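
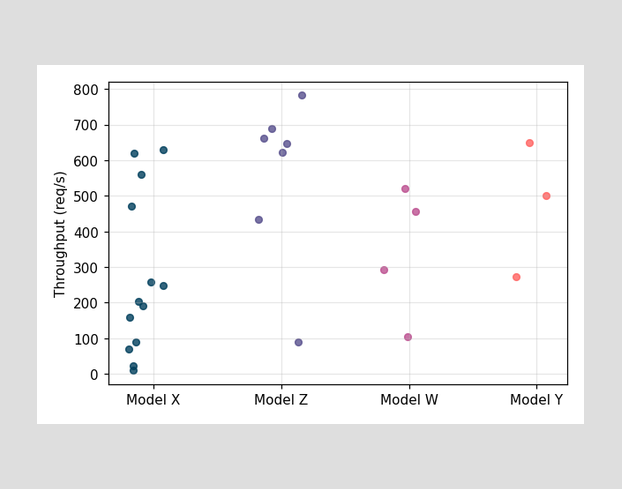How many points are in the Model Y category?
3

Counting the markers in the Model Y column gives 3.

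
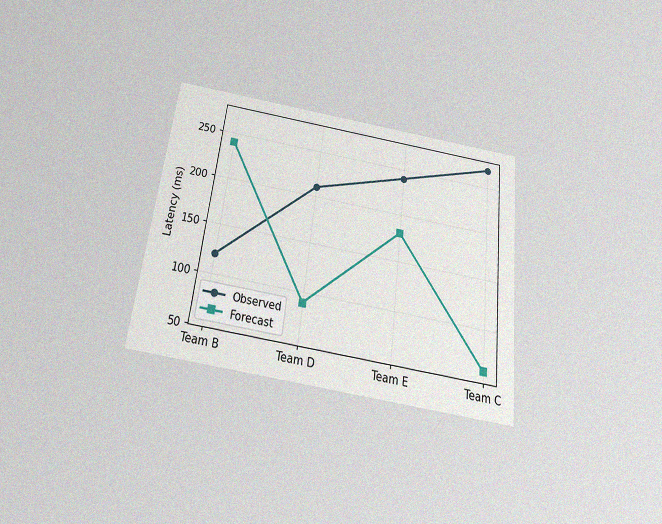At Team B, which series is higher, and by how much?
The chart is tilted about 7° clockwise and viewed slightly from below, with some photo noise. At Team B, Forecast sits above the other line by 120ms.

Forecast, by 120ms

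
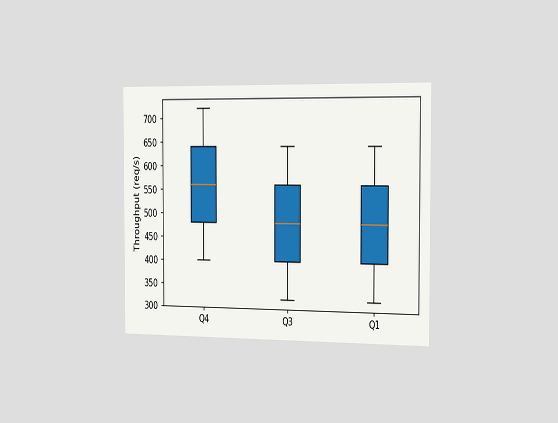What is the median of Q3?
The chart is viewed slightly from the right. The median line in the Q3 box sits at 480req/s.

480req/s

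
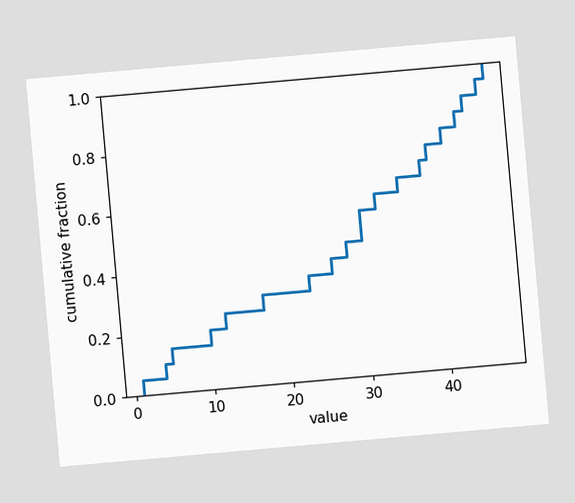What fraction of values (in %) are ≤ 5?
15%

The chart is tilted about 5° counter-clockwise. At x=5 the ECDF step is at 15%.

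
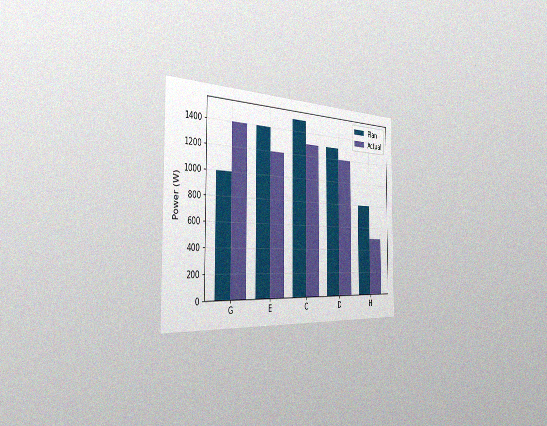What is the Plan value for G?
The chart is viewed slightly from the left, with some photo noise. The Plan bar at G reaches 1000W on the y-axis.

1000W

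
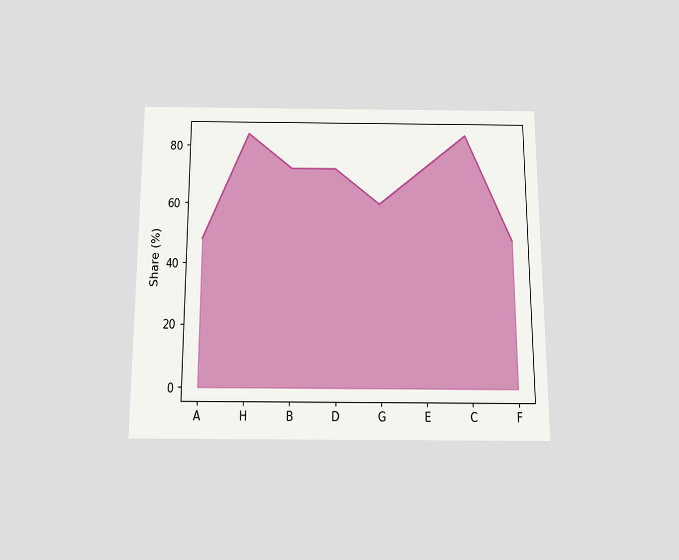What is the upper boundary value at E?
The chart is viewed slightly from below. At E the upper boundary is at 72%.

72%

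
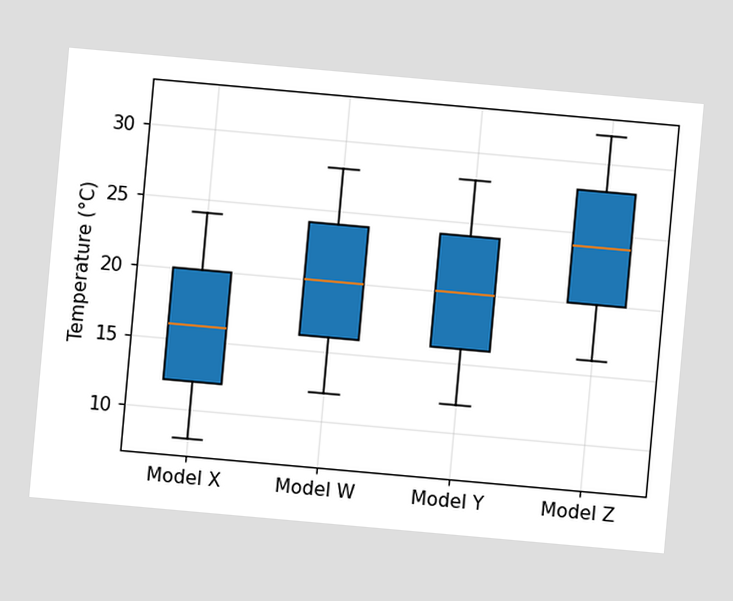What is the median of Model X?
The chart is tilted about 5° clockwise. The median line in the Model X box sits at 16°C.

16°C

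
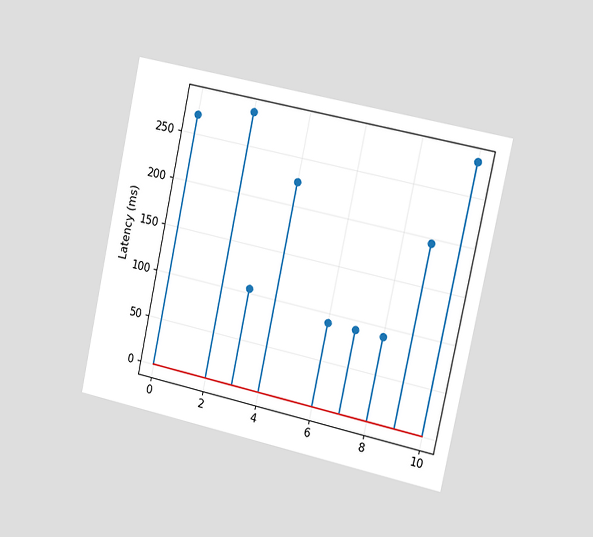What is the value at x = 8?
The chart is tilted about 12° clockwise and viewed slightly from the right. The stem at x=8 reaches 90ms.

90ms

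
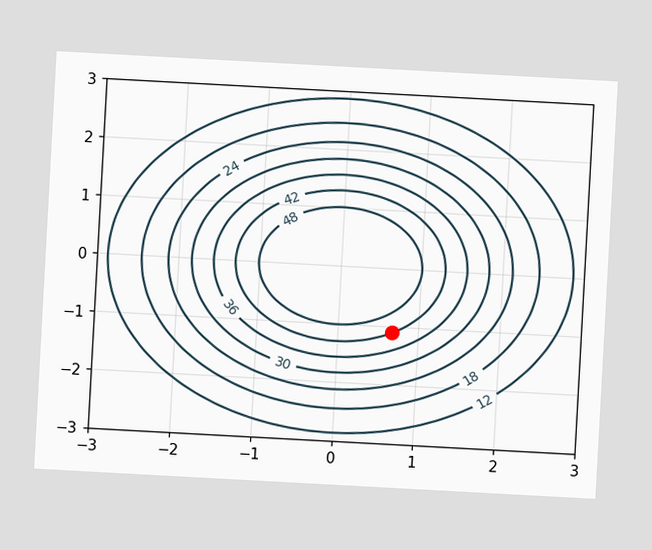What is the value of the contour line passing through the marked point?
The chart is tilted about 3° clockwise. The marked point sits on the contour labelled 42.

42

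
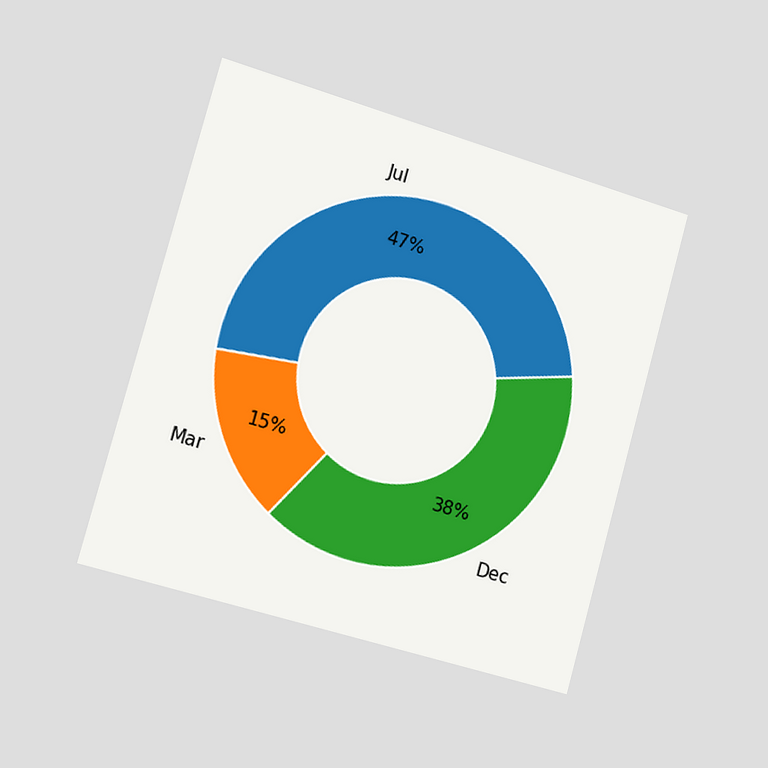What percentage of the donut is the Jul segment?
The chart is tilted about 16° clockwise and viewed slightly from the left. The Jul segment takes up 47% of the ring.

47%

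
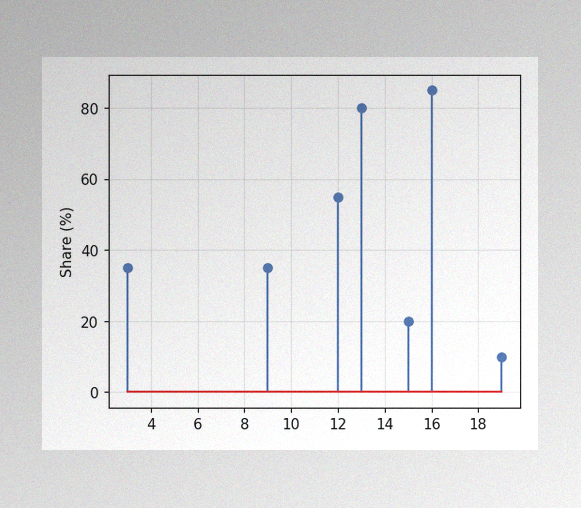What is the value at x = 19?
10%

The image has some photo noise and uneven lighting. The stem at x=19 reaches 10%.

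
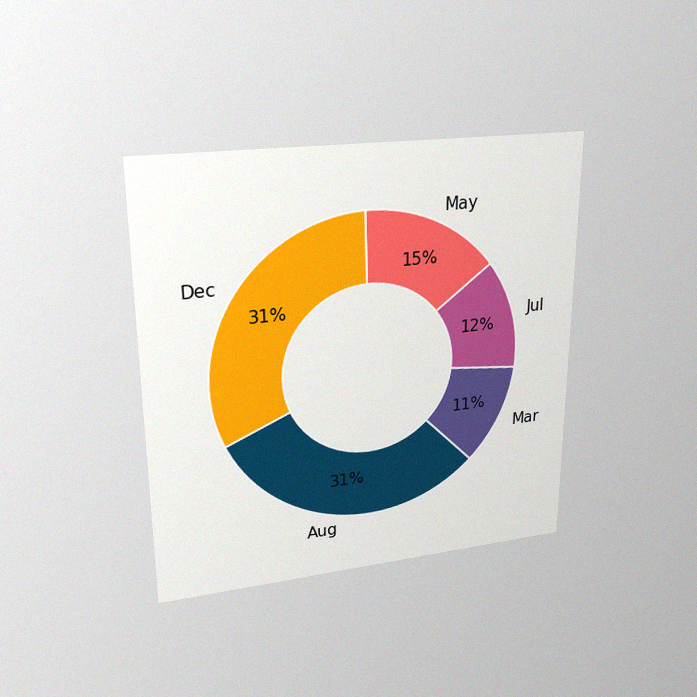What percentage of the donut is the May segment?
15%

The chart is viewed slightly from above, with some photo noise. The May segment takes up 15% of the ring.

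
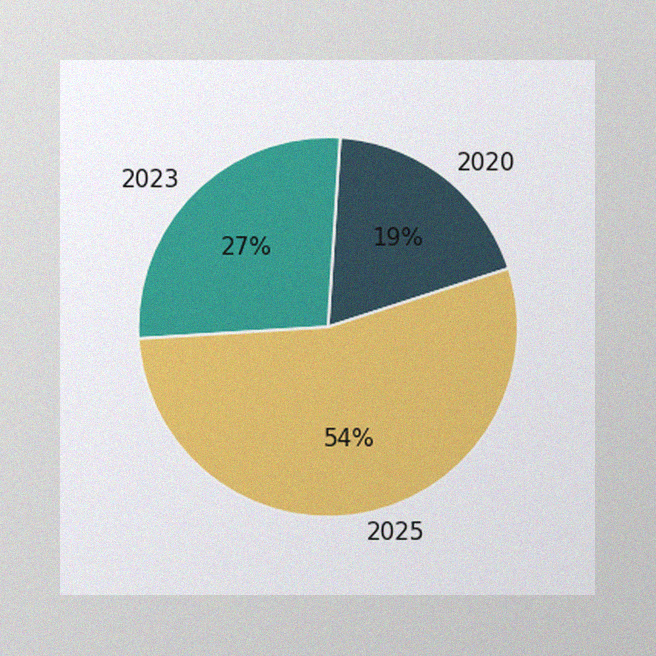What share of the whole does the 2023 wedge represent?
The image has some photo noise and uneven lighting. The 2023 slice takes up 27% of the pie.

27%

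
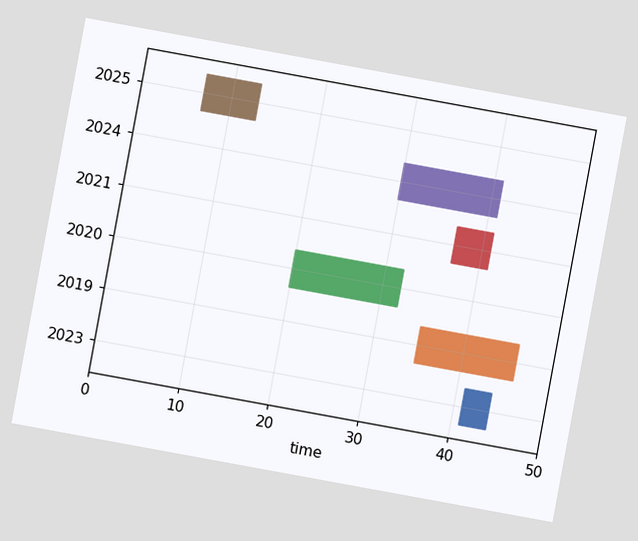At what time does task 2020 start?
The chart is tilted about 10° clockwise. The 2020 bar begins at t=20.

20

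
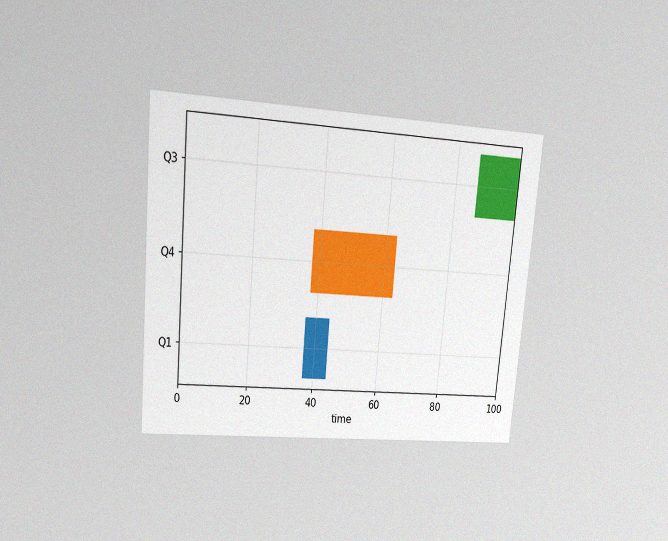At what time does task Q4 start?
38

The chart is tilted about 5° clockwise and viewed at a slight angle, with some photo noise. The Q4 bar begins at t=38.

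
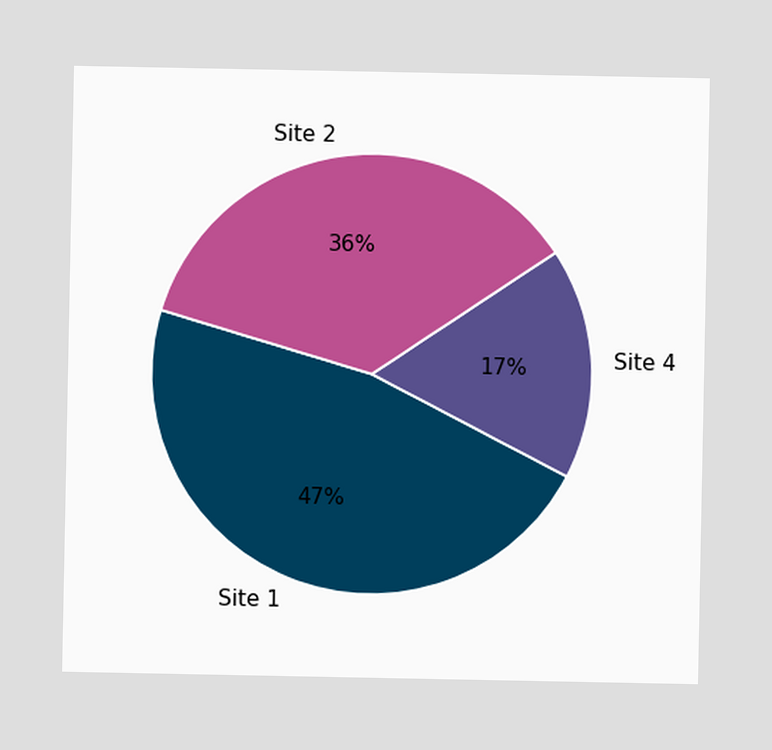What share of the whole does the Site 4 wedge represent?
17%

The Site 4 slice takes up 17% of the pie.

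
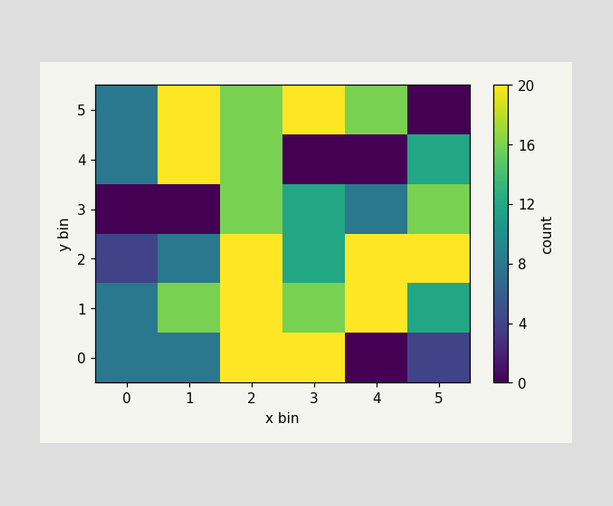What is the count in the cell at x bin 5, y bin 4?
Matching the cell (5, 4) against the colorbar gives 12.

12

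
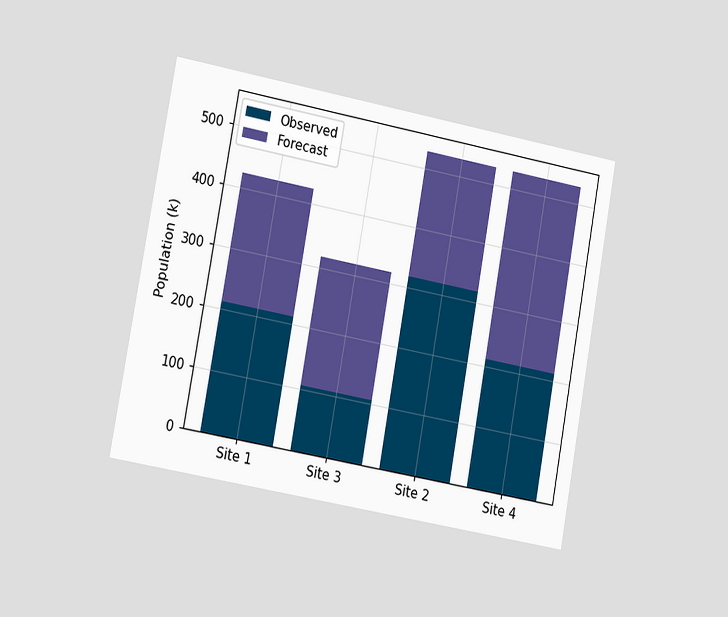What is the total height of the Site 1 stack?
The chart is tilted about 10° clockwise and viewed slightly from the left. The Site 1 stack's top reaches 424k on the y-axis.

424k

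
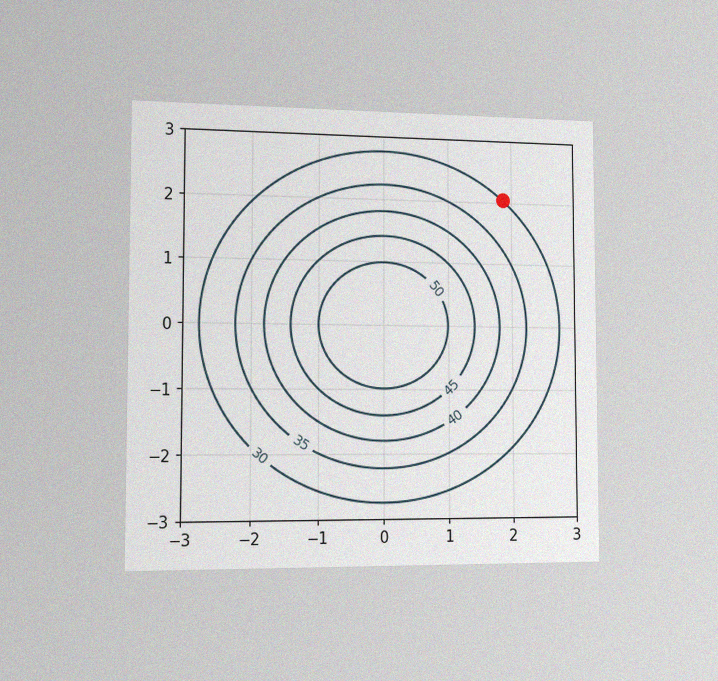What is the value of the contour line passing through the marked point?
30

The chart is viewed slightly from the left, with some photo noise. The marked point sits on the contour labelled 30.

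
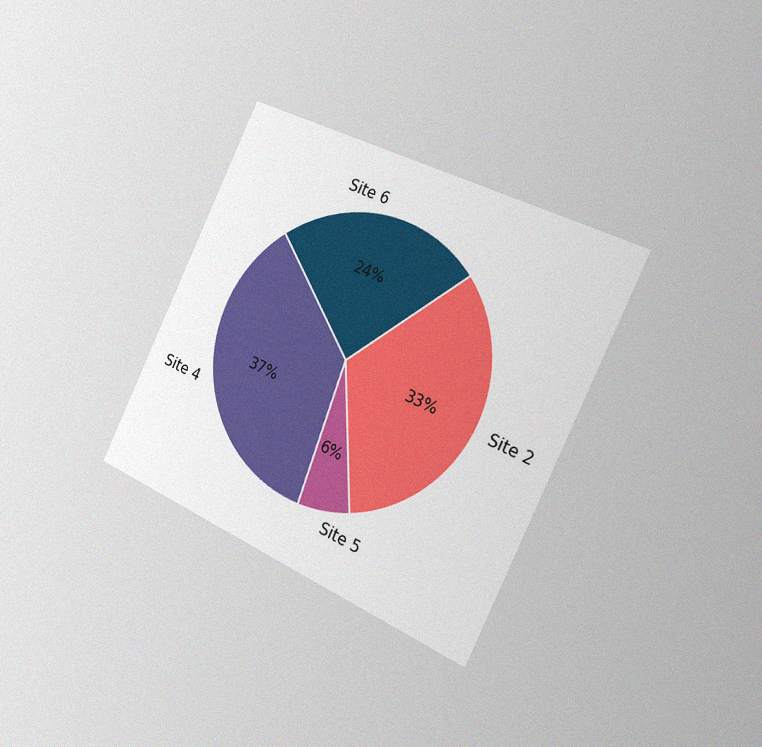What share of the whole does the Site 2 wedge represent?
The chart is tilted about 26° clockwise and viewed slightly from the right, with some photo noise. The Site 2 slice takes up 33% of the pie.

33%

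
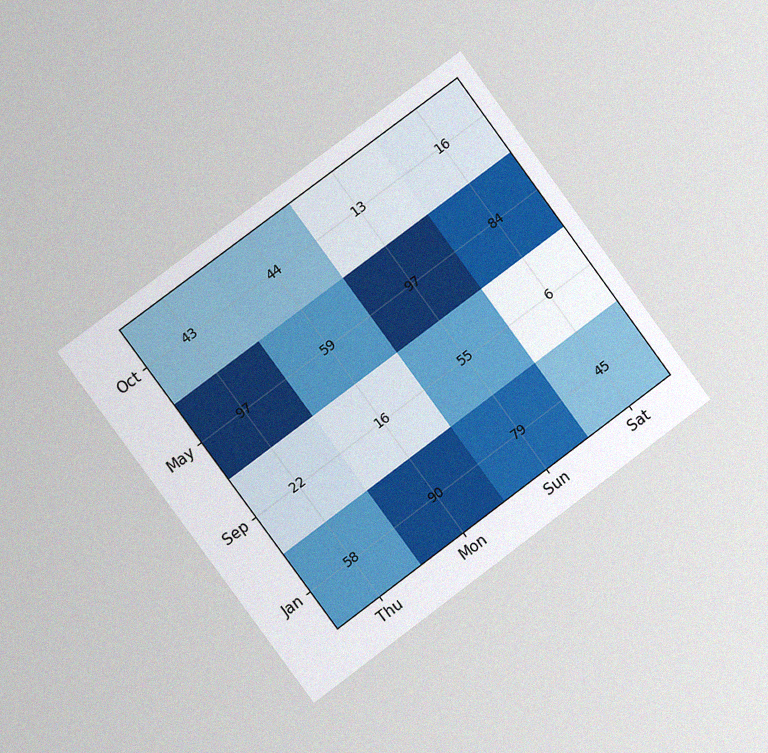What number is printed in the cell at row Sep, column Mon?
The chart is tilted about 37° counter-clockwise and viewed slightly from the left, with some photo noise. The (Sep, Mon) cell reads 16.

16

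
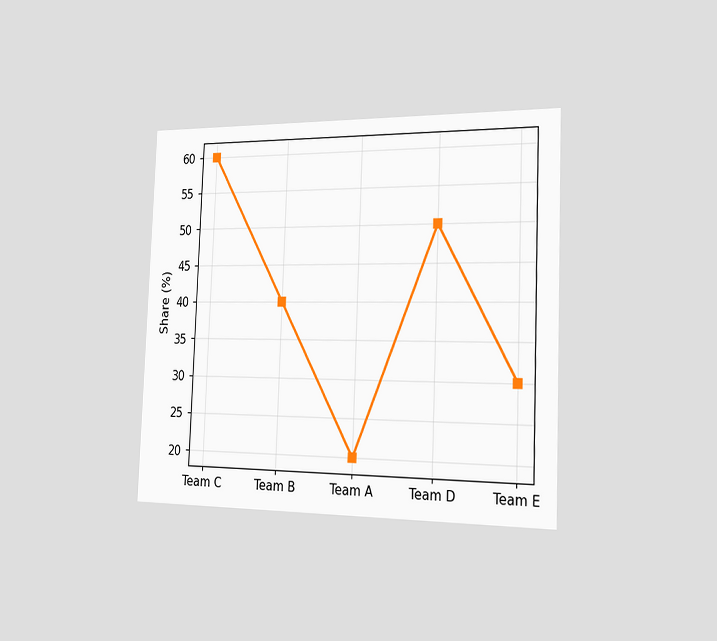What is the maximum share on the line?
60%

The chart is tilted about 2° clockwise and viewed slightly from the right. The highest point is at Team C, and reading across to the y-axis gives 60%.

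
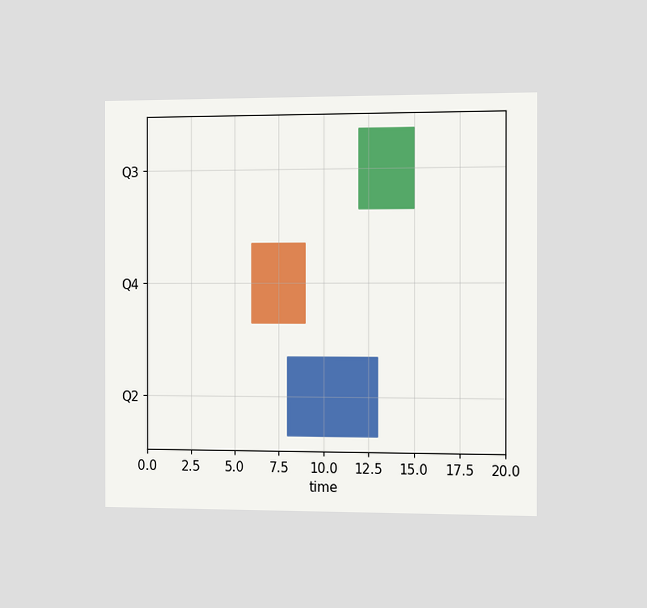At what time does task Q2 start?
8

The chart is viewed slightly from the right. The Q2 bar begins at t=8.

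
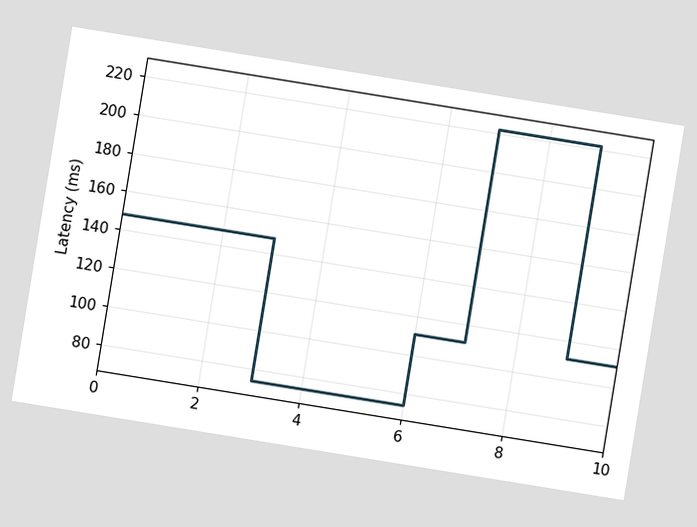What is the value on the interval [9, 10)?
111ms

The chart is tilted about 9° clockwise. On [9, 10) the step sits at 111ms.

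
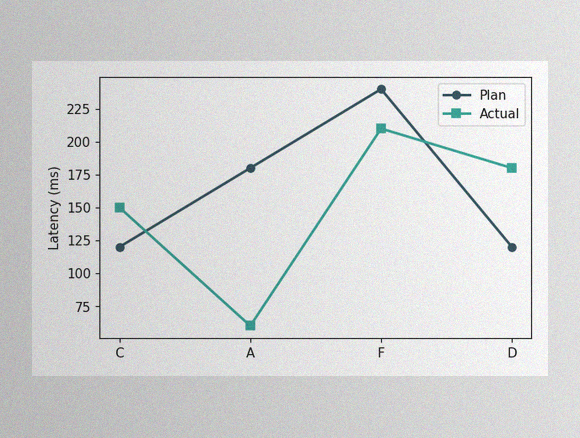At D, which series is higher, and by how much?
The image has some photo noise and uneven lighting. At D, Actual sits above the other line by 60ms.

Actual, by 60ms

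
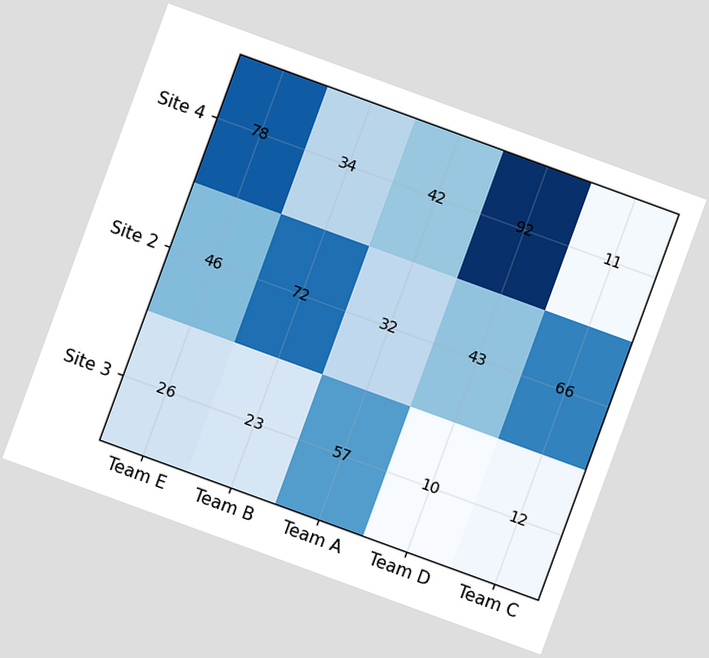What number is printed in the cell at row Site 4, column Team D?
92

The chart is tilted about 20° clockwise. The (Site 4, Team D) cell reads 92.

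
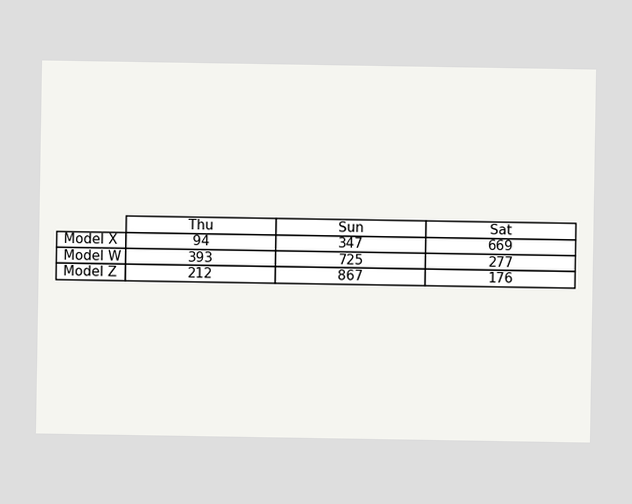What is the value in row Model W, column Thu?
393

The (Model W, Thu) cell reads 393.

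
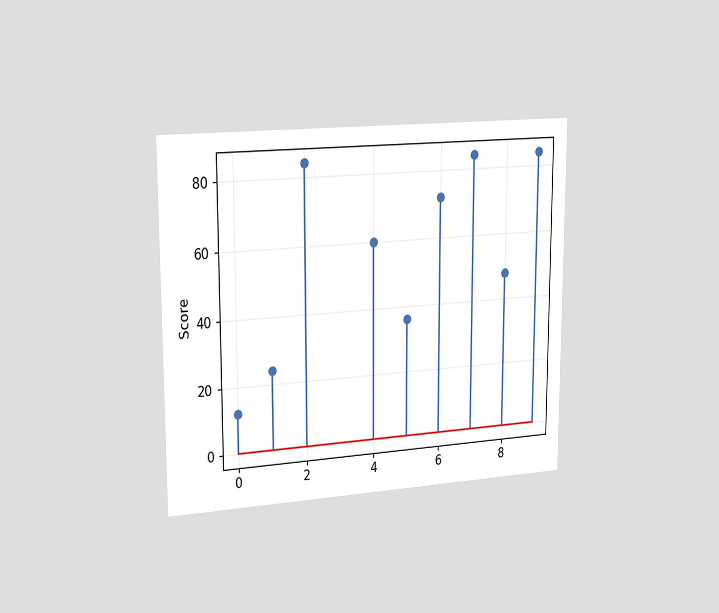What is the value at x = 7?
The chart is viewed slightly from the left. The stem at x=7 reaches 84.

84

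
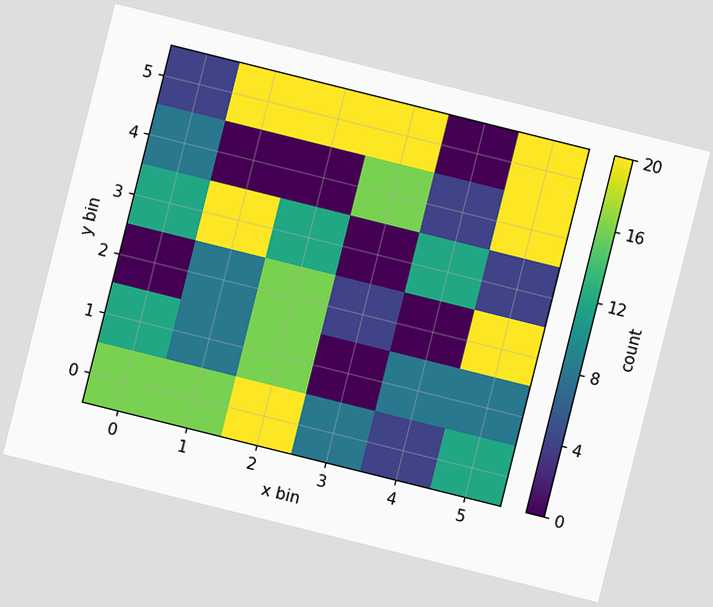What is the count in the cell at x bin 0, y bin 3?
12

The chart is tilted about 14° clockwise. Matching the cell (0, 3) against the colorbar gives 12.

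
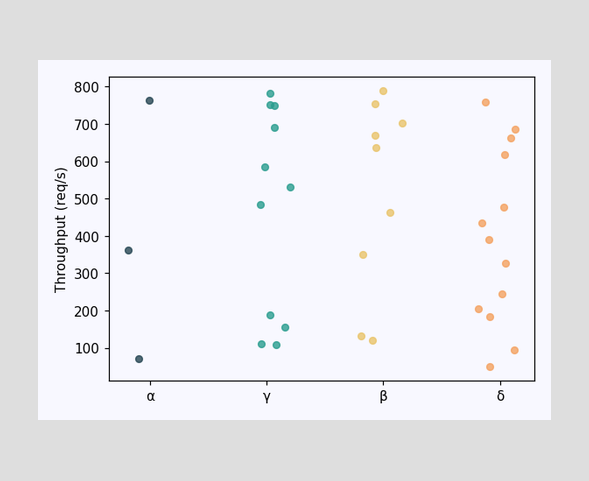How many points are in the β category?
9

Counting the markers in the β column gives 9.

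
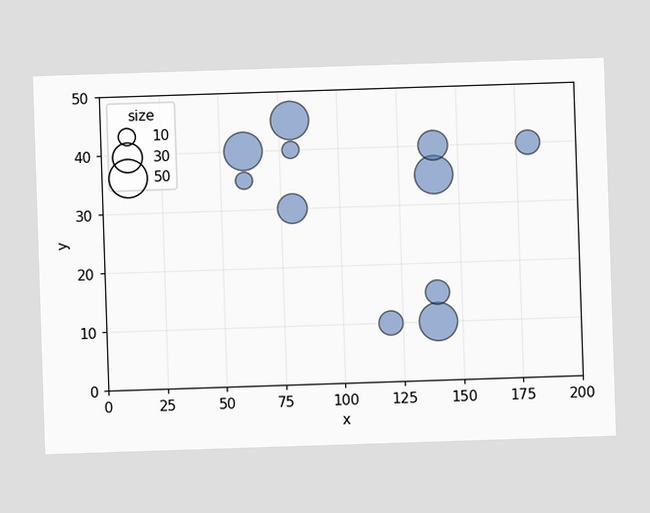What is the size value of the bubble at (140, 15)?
20

Matching the bubble at (140, 15) against the size legend gives 20.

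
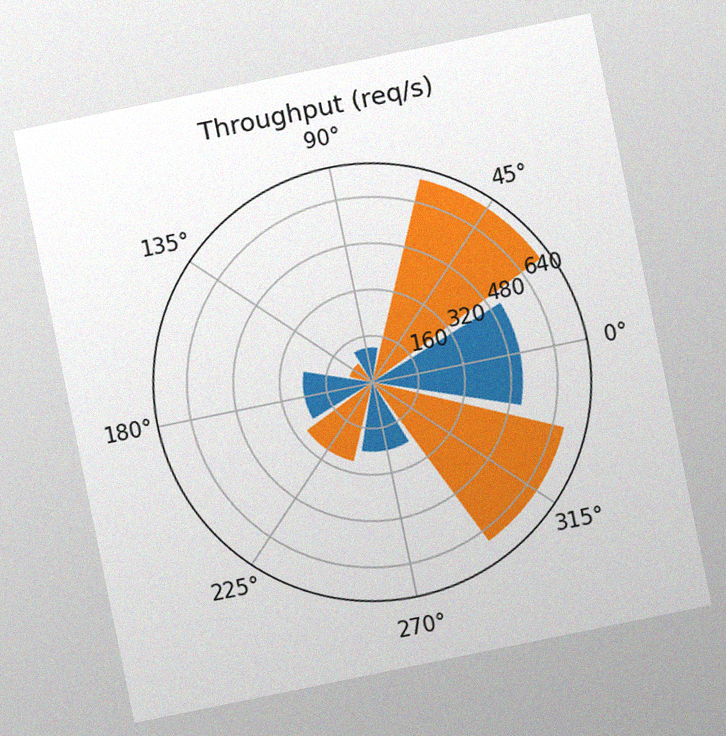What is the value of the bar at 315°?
680req/s

The chart is tilted about 12° counter-clockwise, with some photo noise. The bar at 315° reaches 680req/s on the radial axis.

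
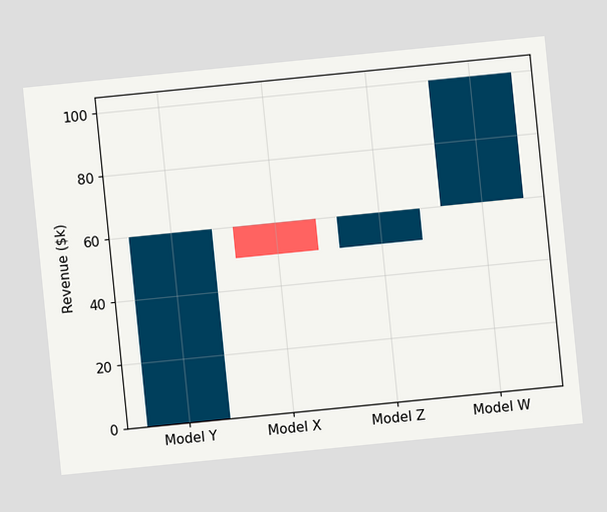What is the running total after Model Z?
$60k

The chart is tilted about 6° counter-clockwise. After Model Z the running total reaches $60k.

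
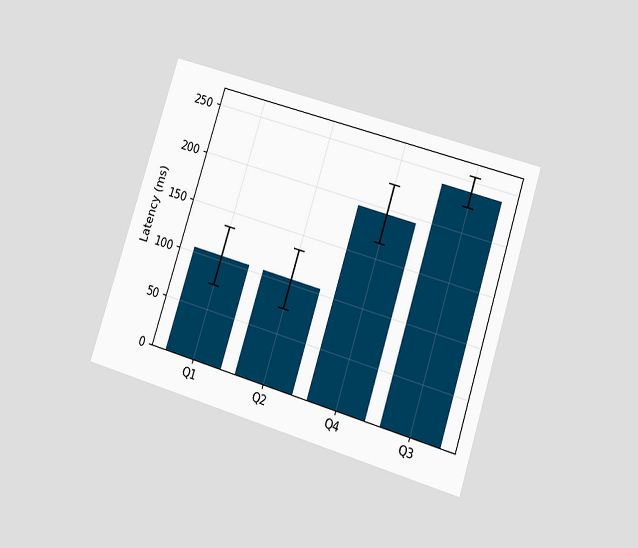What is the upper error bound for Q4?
225ms

The chart is tilted about 18° clockwise and viewed at a slight angle. The Q4 bar's upper whisker reaches 225ms.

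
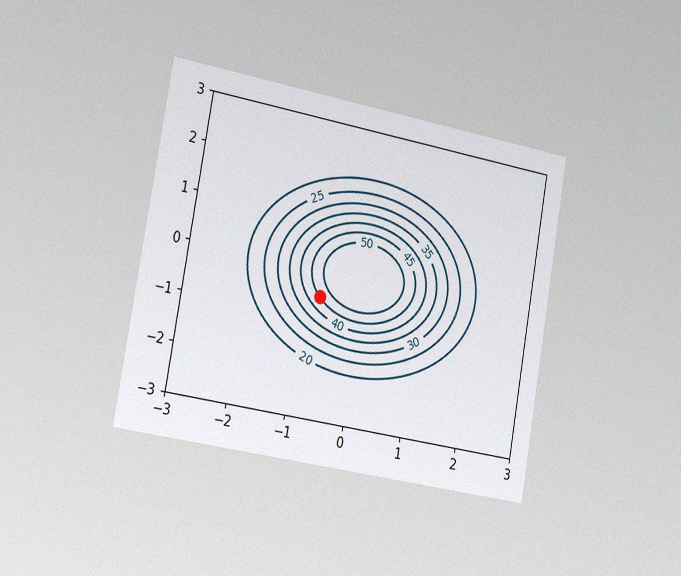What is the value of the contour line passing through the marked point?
45

The chart is tilted about 10° clockwise and viewed slightly from the left, with some photo noise. The marked point sits on the contour labelled 45.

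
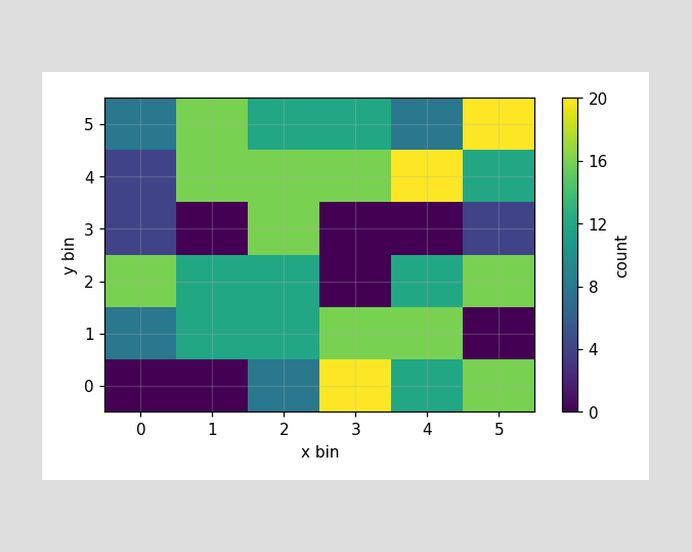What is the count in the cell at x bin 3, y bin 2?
0

Matching the cell (3, 2) against the colorbar gives 0.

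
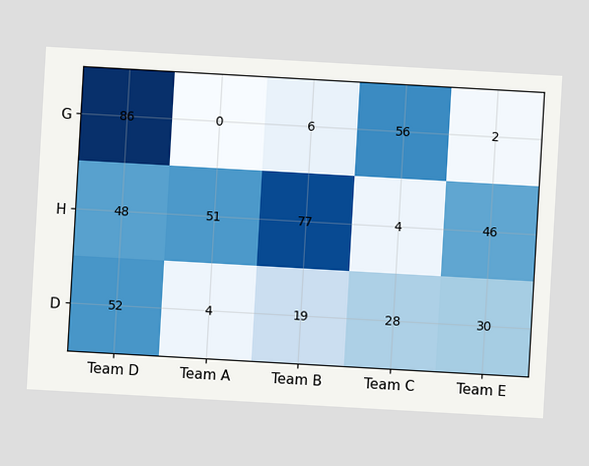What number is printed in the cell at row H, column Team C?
The chart is tilted about 3° clockwise. The (H, Team C) cell reads 4.

4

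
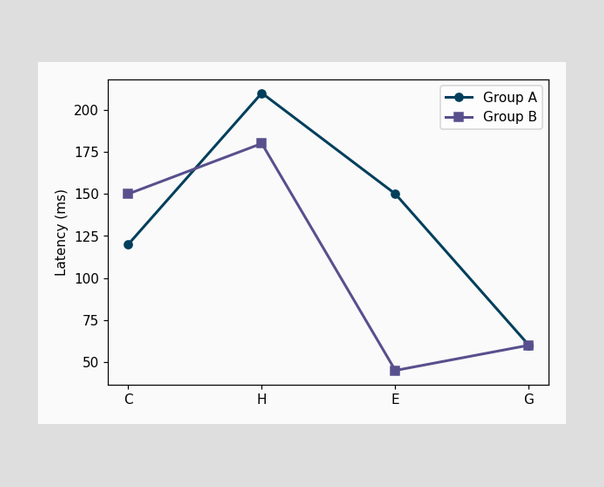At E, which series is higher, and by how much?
At E, Group A sits above the other line by 105ms.

Group A, by 105ms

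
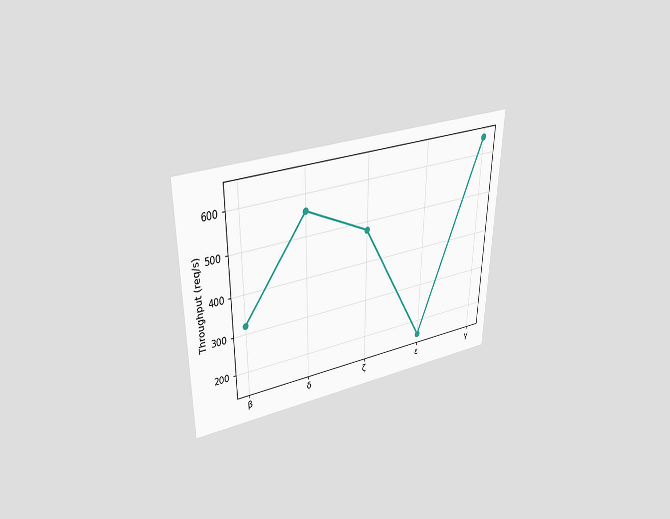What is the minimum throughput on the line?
The chart is viewed slightly from above. The lowest point is at ε, and reading across to the y-axis gives 160req/s.

160req/s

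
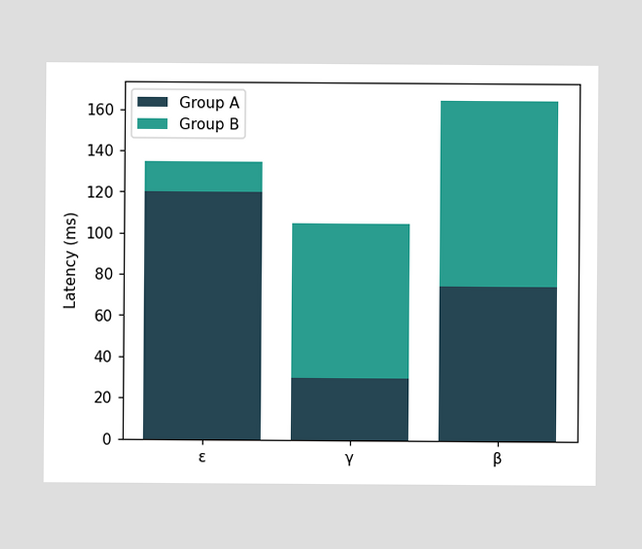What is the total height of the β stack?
165ms

The β stack's top reaches 165ms on the y-axis.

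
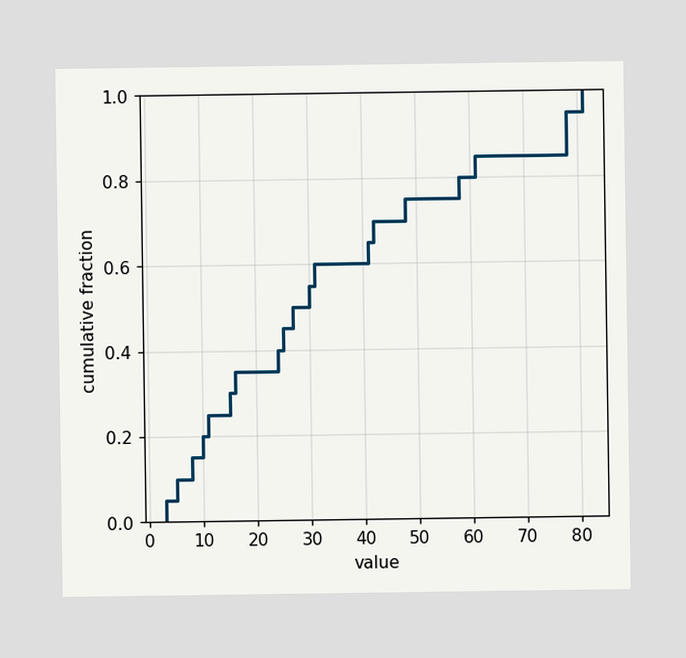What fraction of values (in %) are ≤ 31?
60%

At x=31 the ECDF step is at 60%.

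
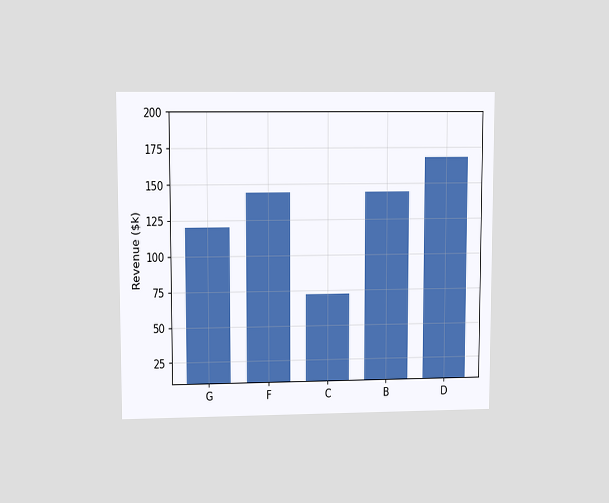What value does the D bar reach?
The chart is viewed at a slight angle. Reading along the chart's y-axis, the D bar reaches $168k.

$168k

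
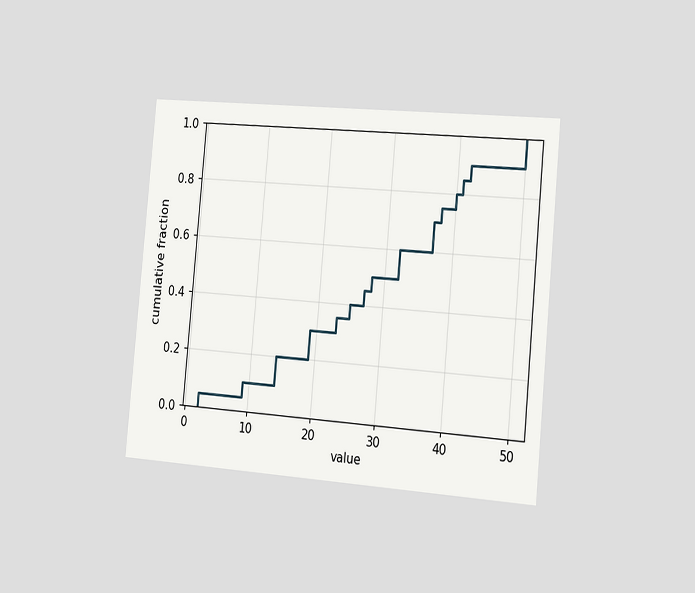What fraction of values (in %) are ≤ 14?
The chart is tilted about 5° clockwise and viewed slightly from the right. At x=14 the ECDF step is at 20%.

20%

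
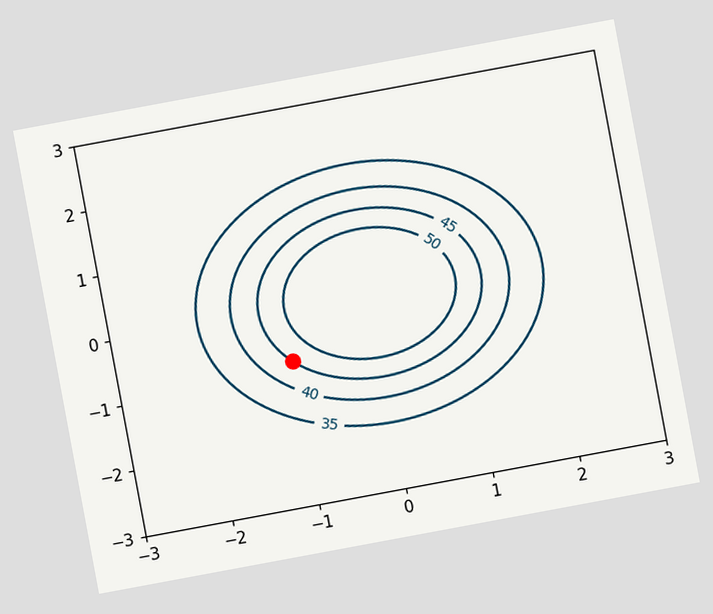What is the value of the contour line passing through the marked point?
The chart is tilted about 11° counter-clockwise. The marked point sits on the contour labelled 45.

45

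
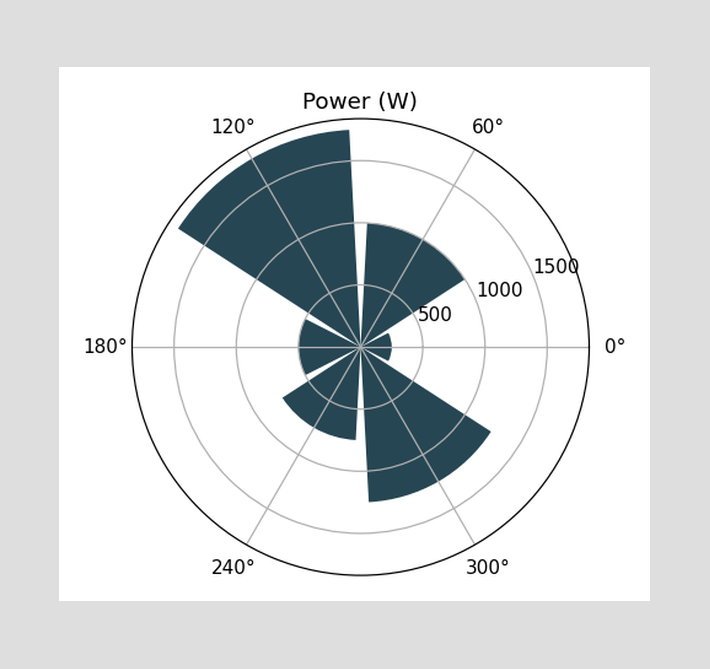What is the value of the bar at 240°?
The bar at 240° reaches 750W on the radial axis.

750W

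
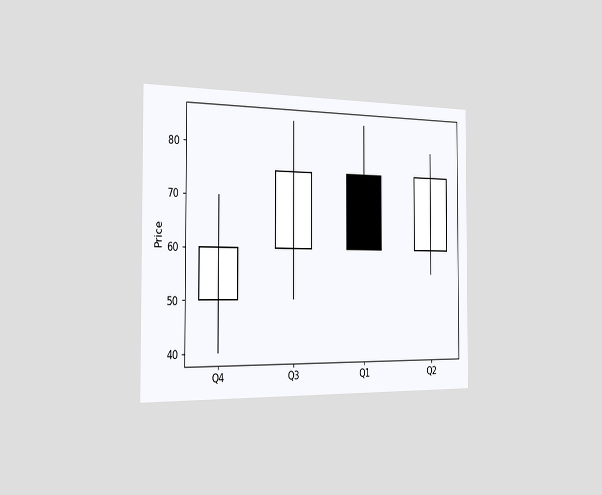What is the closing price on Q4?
60

The chart is viewed slightly from the left. The Q4 candle closes at 60.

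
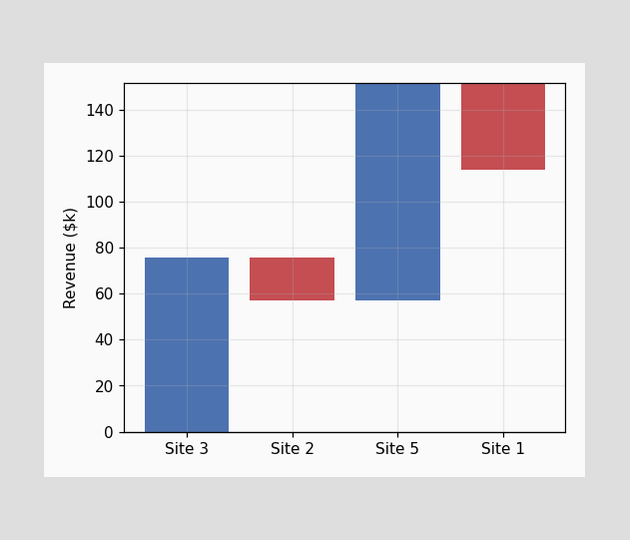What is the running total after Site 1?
After Site 1 the running total reaches $114k.

$114k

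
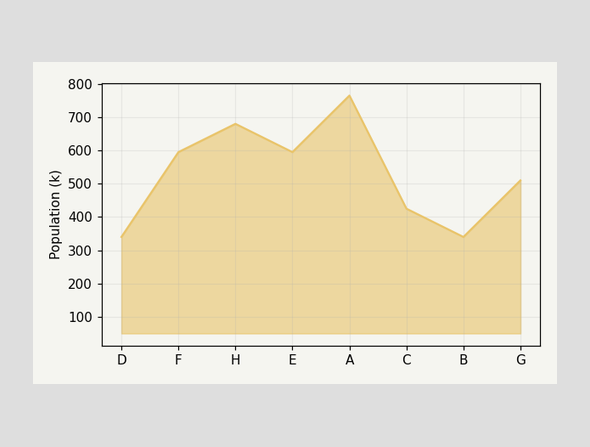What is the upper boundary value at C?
425k

At C the upper boundary is at 425k.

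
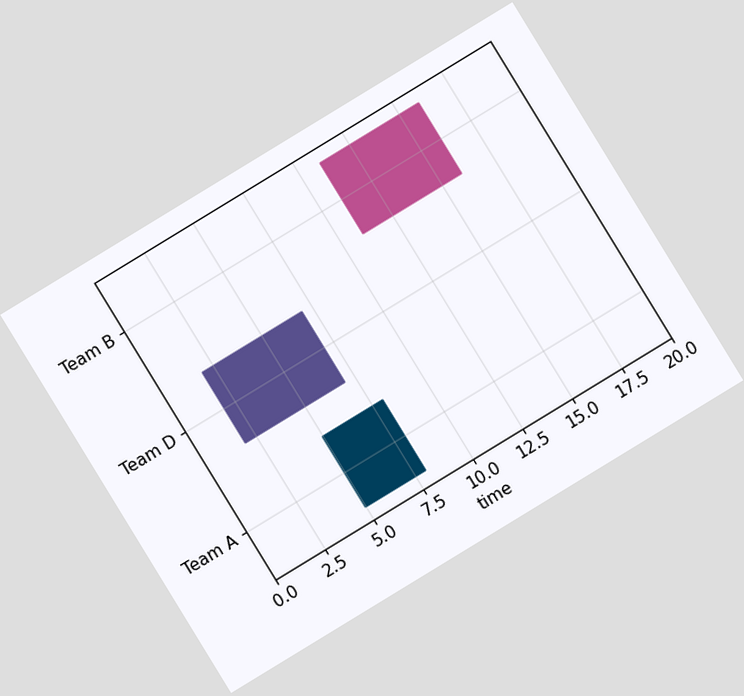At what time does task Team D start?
The chart is tilted about 31° counter-clockwise. The Team D bar begins at t=2.

2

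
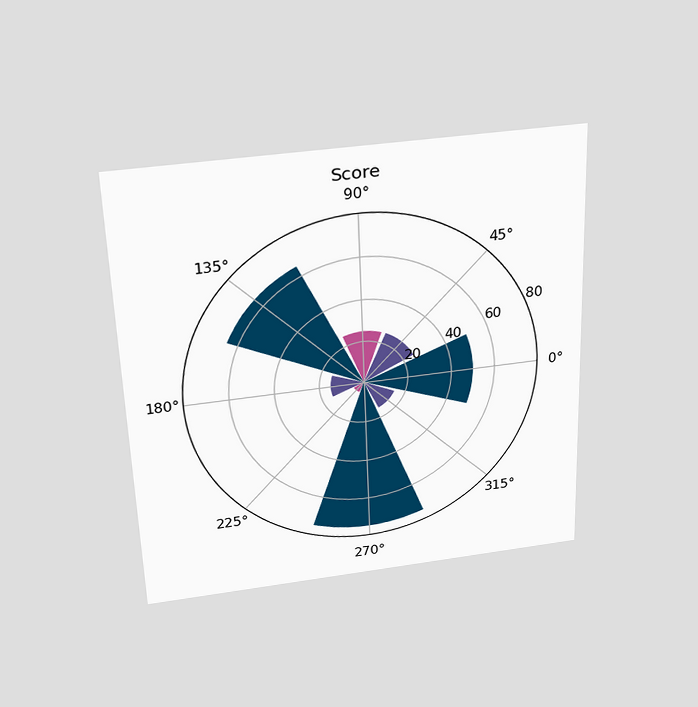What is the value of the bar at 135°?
The chart is viewed slightly from above. The bar at 135° reaches 65 on the radial axis.

65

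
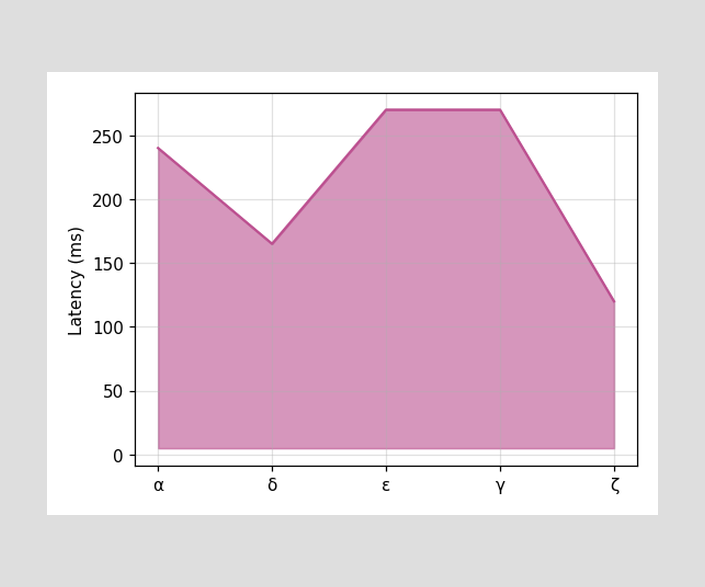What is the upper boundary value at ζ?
At ζ the upper boundary is at 120ms.

120ms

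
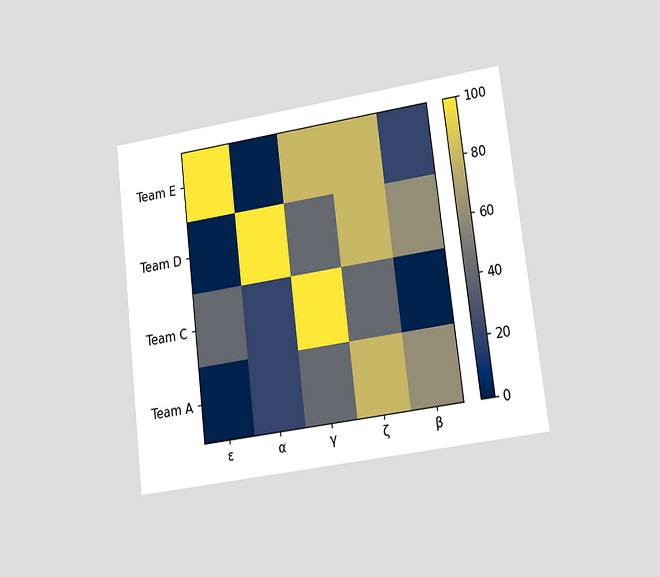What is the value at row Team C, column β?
0

The chart is tilted about 7° counter-clockwise and viewed at a slight angle. Matching cell (Team C, β) against the colorbar gives 0.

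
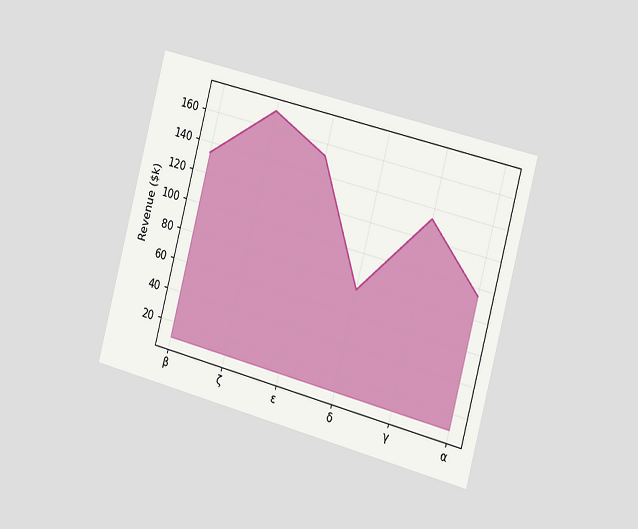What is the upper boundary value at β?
$133k

The chart is tilted about 15° clockwise and viewed slightly from the right. At β the upper boundary is at $133k.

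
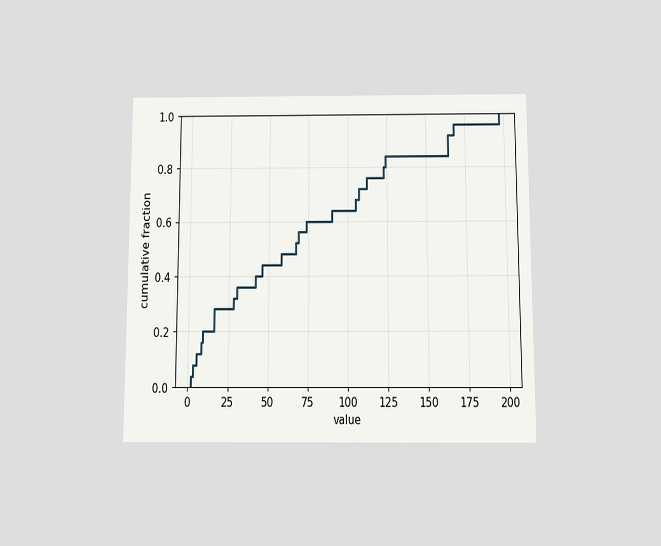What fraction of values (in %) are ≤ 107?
The chart is viewed slightly from below. At x=107 the ECDF step is at 72%.

72%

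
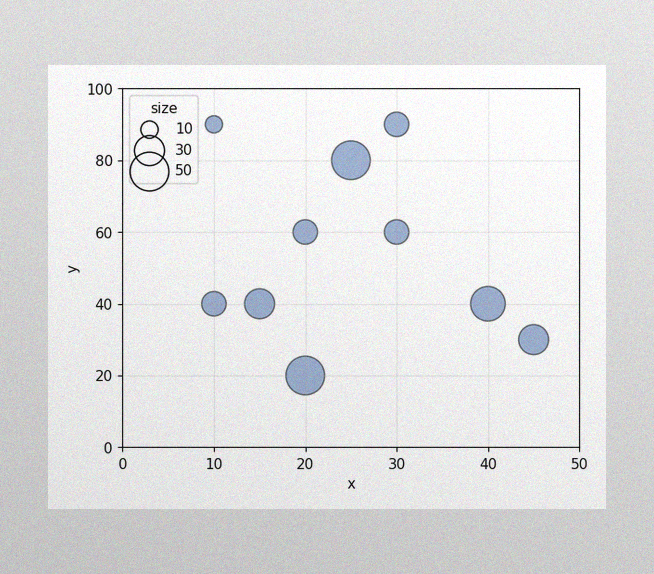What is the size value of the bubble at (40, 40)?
The image has some photo noise and uneven lighting. Matching the bubble at (40, 40) against the size legend gives 40.

40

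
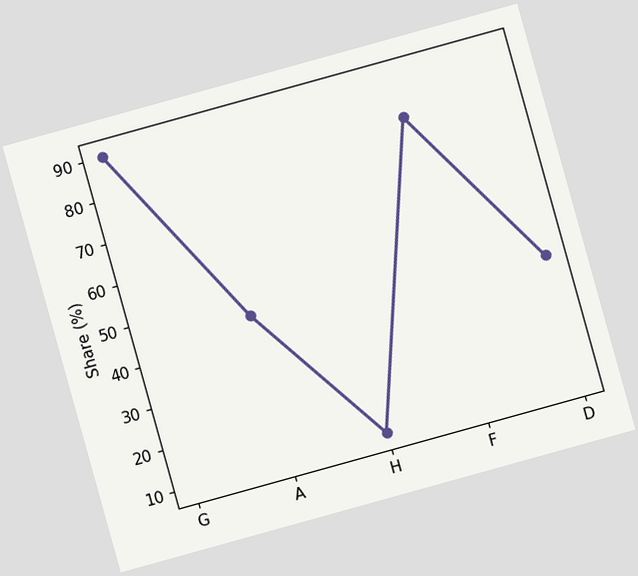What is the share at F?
The chart is tilted about 16° counter-clockwise. At F, the line is at 80%.

80%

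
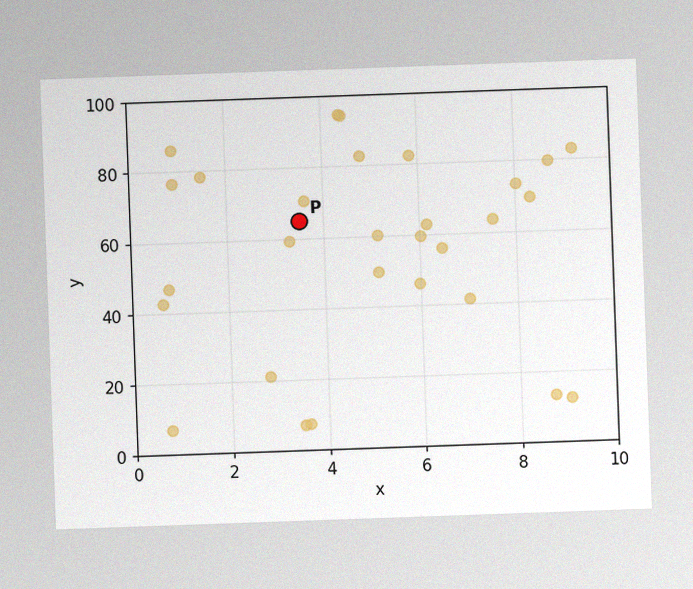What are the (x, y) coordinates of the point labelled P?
(3.5, 65)

The chart is tilted about 2° counter-clockwise, with some photo noise. Following the gridlines from P to each axis, P sits at (3.5, 65).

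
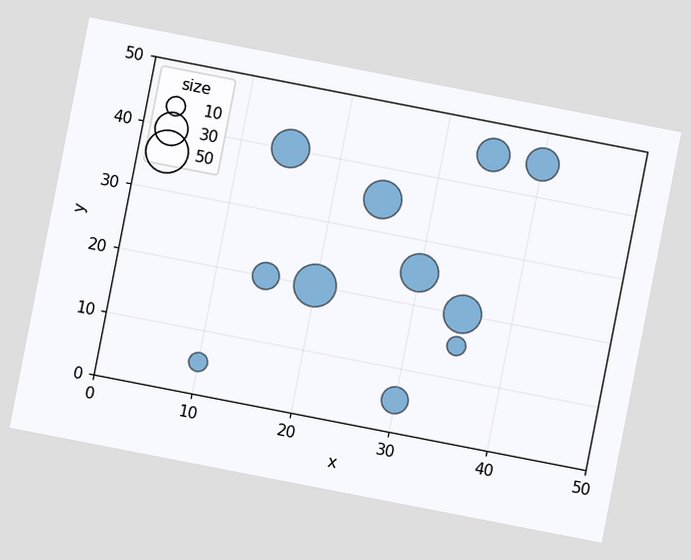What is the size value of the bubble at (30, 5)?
The chart is tilted about 11° clockwise. Matching the bubble at (30, 5) against the size legend gives 20.

20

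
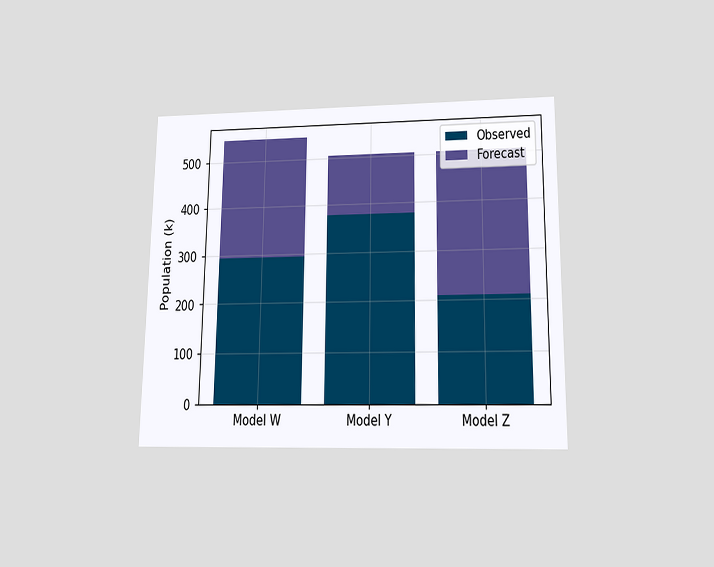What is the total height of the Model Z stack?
504k

The chart is viewed slightly from below. The Model Z stack's top reaches 504k on the y-axis.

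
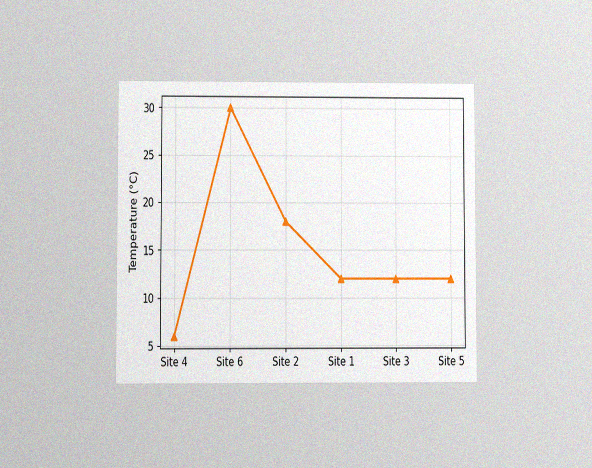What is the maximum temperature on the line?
The chart is viewed at a slight angle, with some photo noise. The highest point is at Site 6, and reading across to the y-axis gives 30°C.

30°C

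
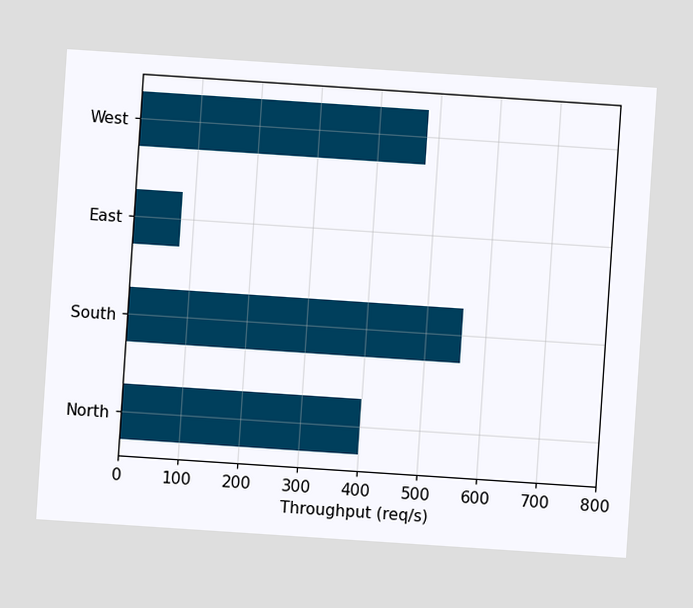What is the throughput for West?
480req/s

The chart is tilted about 4° clockwise. Reading along the chart's x-axis, the West bar reaches 480req/s.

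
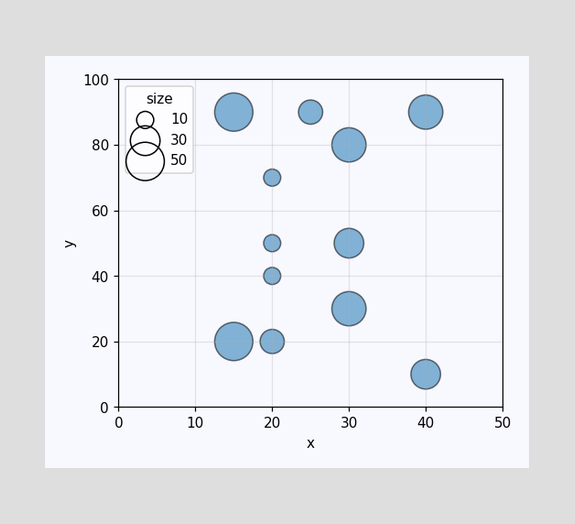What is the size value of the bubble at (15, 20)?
50

Matching the bubble at (15, 20) against the size legend gives 50.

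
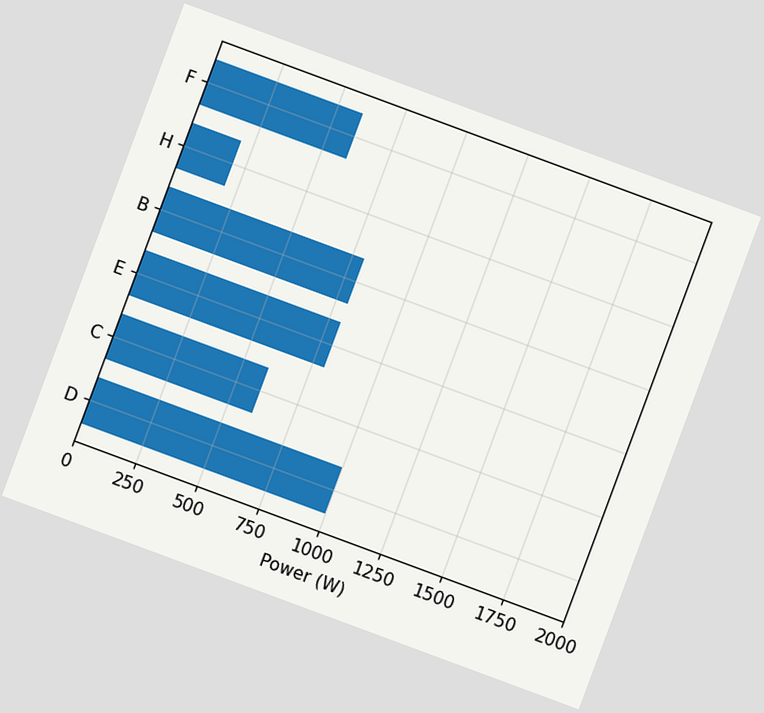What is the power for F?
600W

The chart is tilted about 20° clockwise. Reading along the chart's x-axis, the F bar reaches 600W.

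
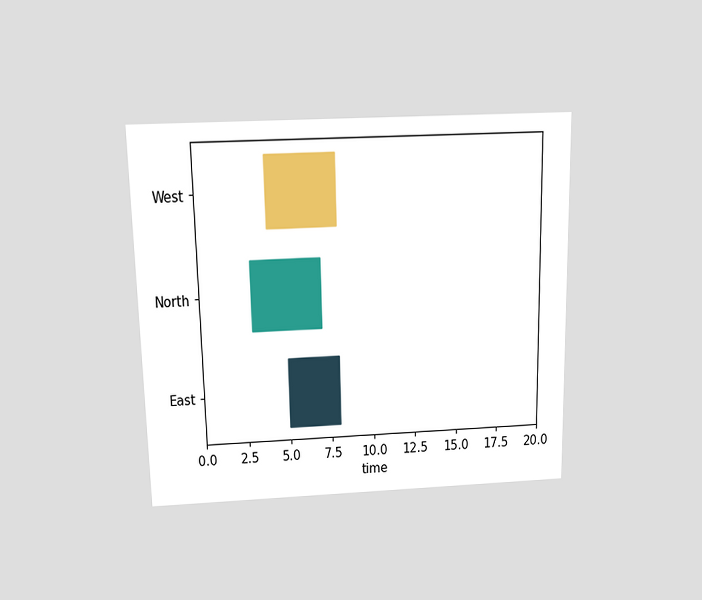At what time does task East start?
The chart is viewed slightly from above. The East bar begins at t=5.

5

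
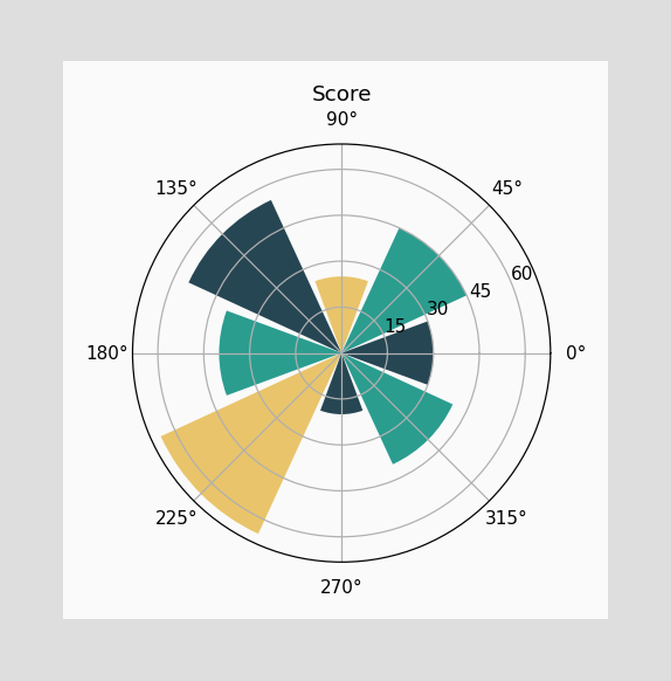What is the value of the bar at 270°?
The bar at 270° reaches 20 on the radial axis.

20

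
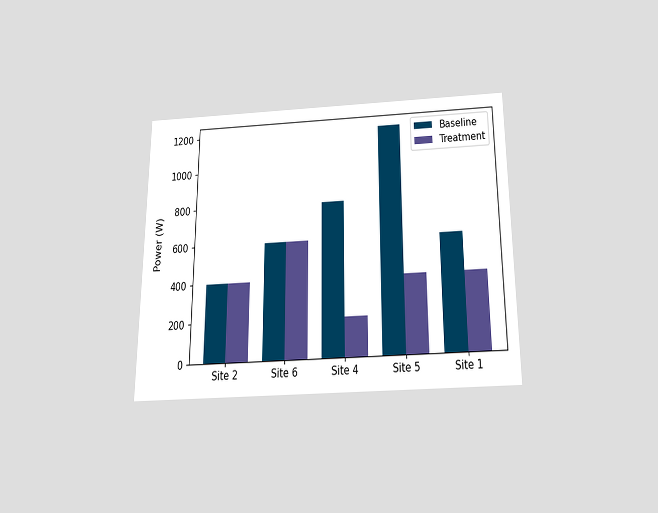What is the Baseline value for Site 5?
1200W

The chart is viewed slightly from below. The Baseline bar at Site 5 reaches 1200W on the y-axis.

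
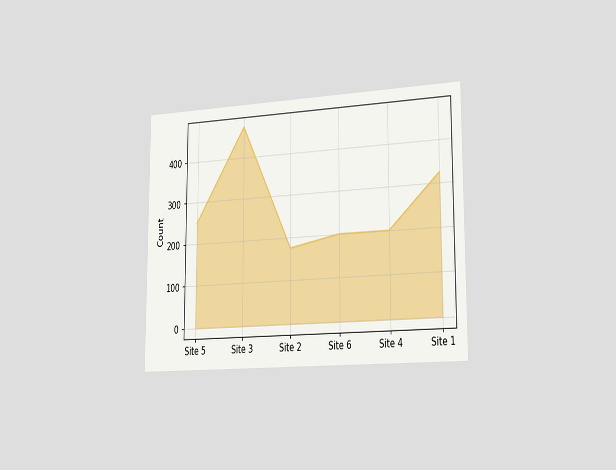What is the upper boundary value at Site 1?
The chart is viewed slightly from the right. At Site 1 the upper boundary is at 325.

325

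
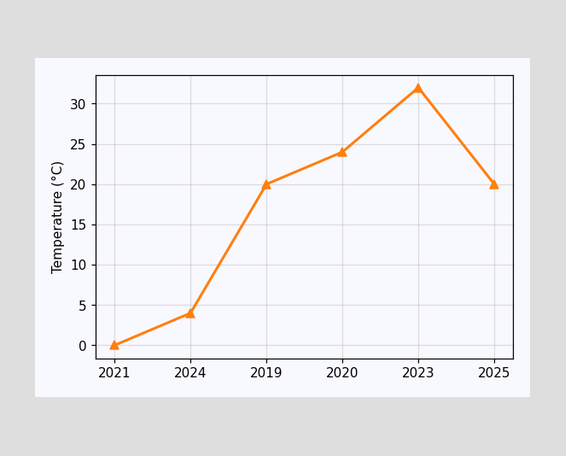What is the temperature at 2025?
20°C

At 2025, the line is at 20°C.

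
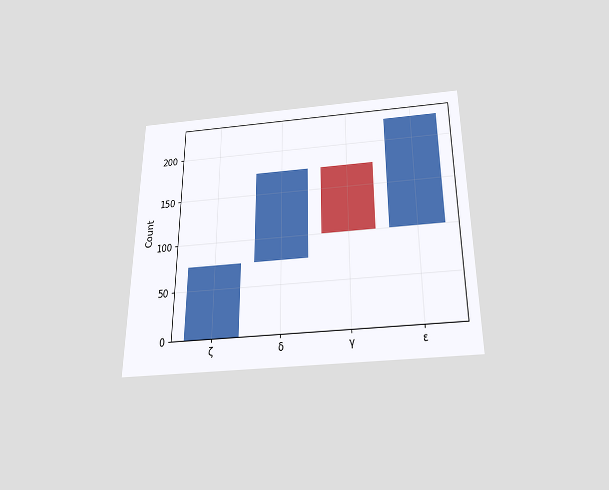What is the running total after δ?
175

The chart is viewed slightly from below. After δ the running total reaches 175.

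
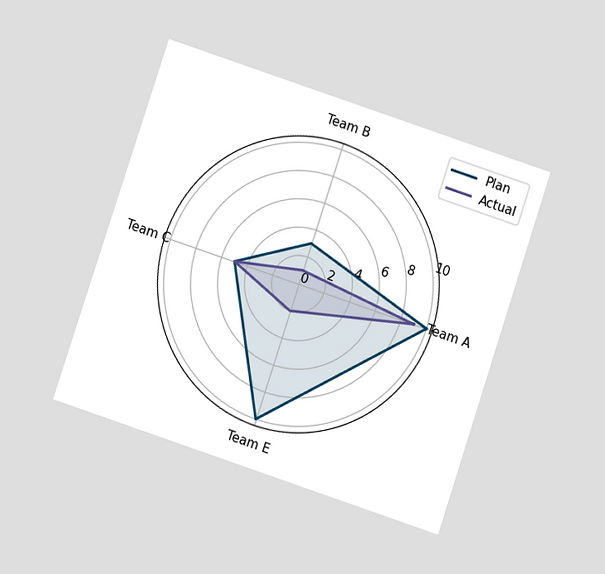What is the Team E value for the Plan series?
10

The chart is tilted about 18° clockwise and viewed at a slight angle. On the Team E axis, Plan reaches 10.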